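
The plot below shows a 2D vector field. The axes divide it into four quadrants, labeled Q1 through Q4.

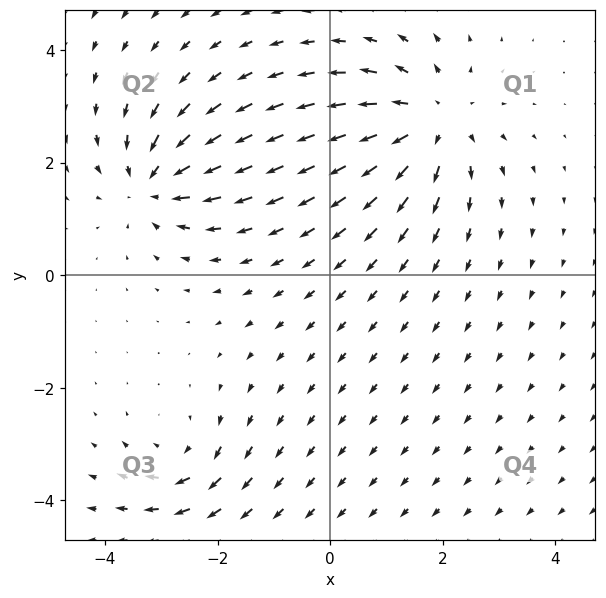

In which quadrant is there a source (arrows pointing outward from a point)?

Q1

The source sits at approximately (1.8, 2.7), which lies in quadrant Q1. The divergence there is about +4, positive as expected for a source.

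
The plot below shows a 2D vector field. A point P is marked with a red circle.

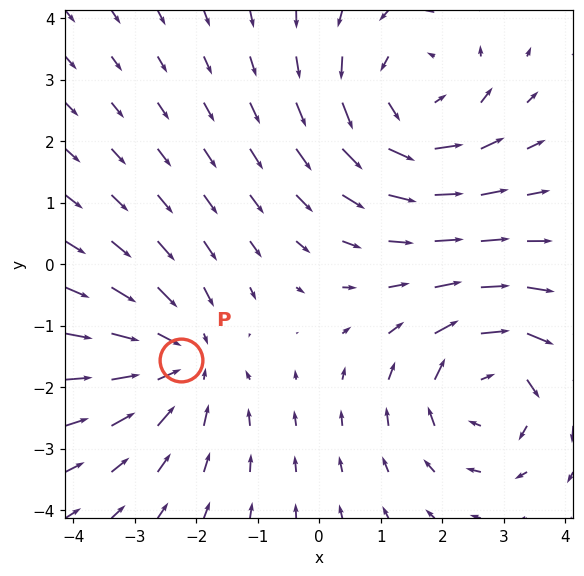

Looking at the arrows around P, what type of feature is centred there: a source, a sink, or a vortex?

sink

At P (-2.2, -1.6) the arrows converge inward. Divergence about -3, curl ≈0 — negative divergence with near-zero curl is a sink.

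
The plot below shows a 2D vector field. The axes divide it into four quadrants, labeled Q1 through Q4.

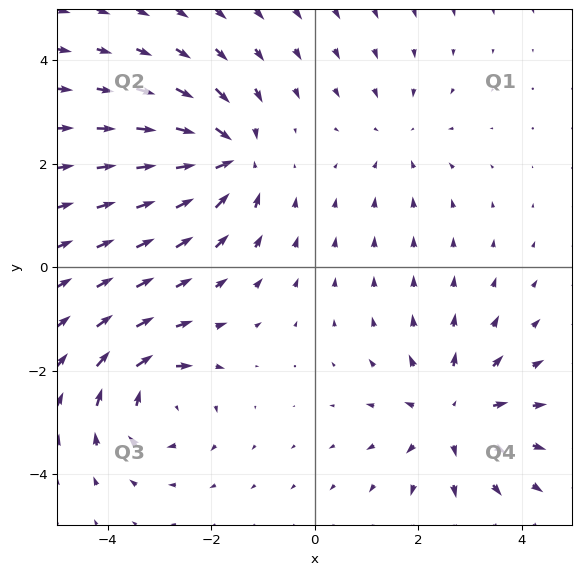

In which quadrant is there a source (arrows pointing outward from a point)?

Q4

The source sits at approximately (2.7, -2.9), which lies in quadrant Q4. The divergence there is about +4, positive as expected for a source.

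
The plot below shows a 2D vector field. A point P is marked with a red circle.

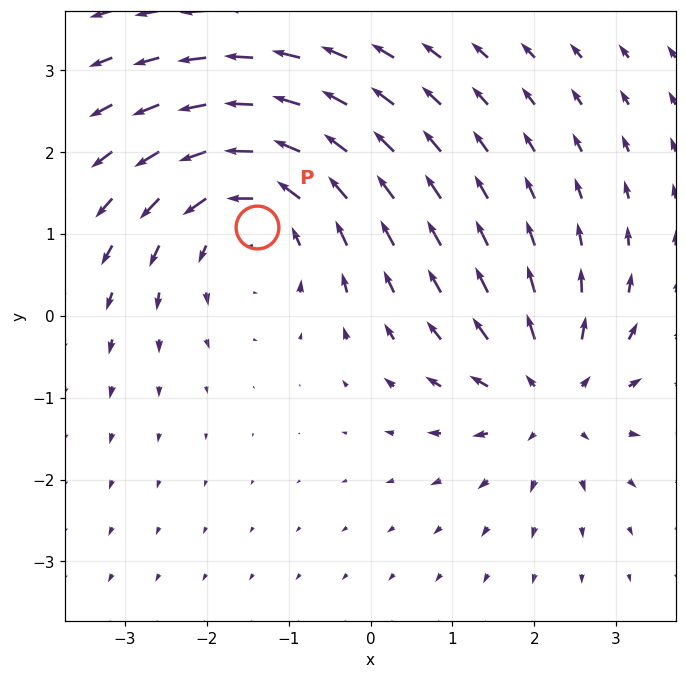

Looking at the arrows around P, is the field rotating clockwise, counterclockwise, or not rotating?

Near P at (-1.4, 1.1) the arrows circulate counterclockwise. The curl (z-component) there is about +4; positive curl means counterclockwise rotation.

counterclockwise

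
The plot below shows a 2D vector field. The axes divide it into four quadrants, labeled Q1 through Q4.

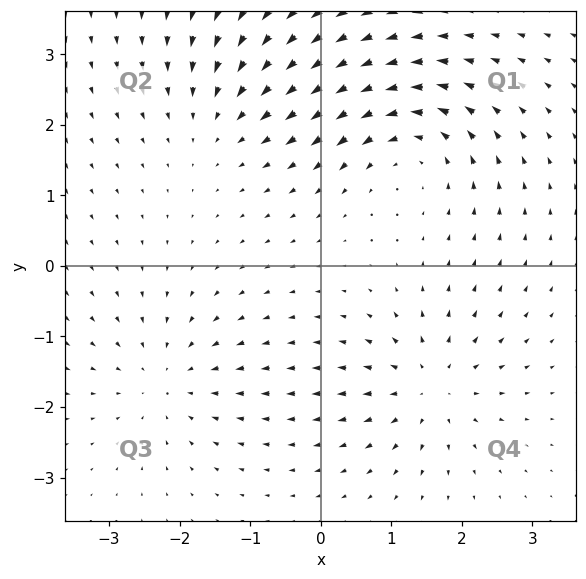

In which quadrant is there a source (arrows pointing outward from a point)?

Q4

The source sits at approximately (1.6, -1.7), which lies in quadrant Q4. The divergence there is about +4, positive as expected for a source.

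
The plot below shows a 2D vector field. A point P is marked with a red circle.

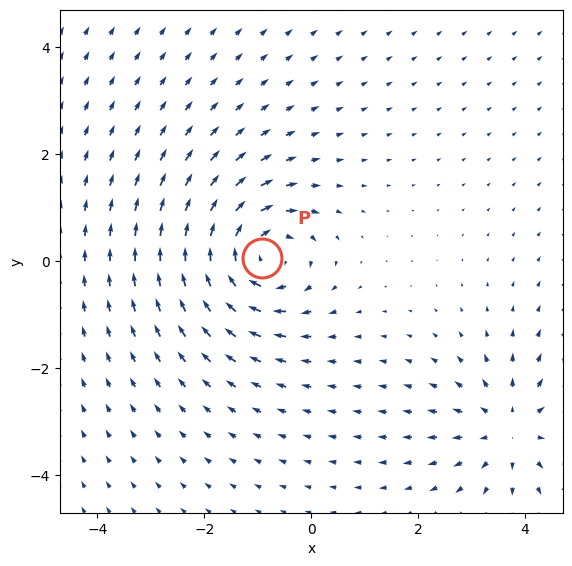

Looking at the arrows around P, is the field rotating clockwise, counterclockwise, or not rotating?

clockwise

Near P at (-0.9, 0.1) the arrows circulate clockwise. The curl (z-component) there is about -5; negative curl means clockwise rotation.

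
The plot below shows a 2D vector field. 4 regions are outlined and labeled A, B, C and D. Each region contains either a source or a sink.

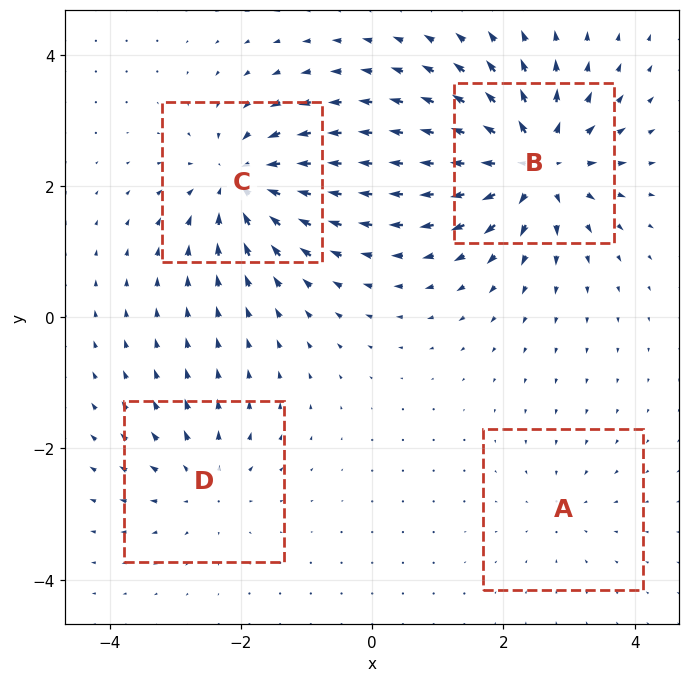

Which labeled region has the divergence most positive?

Divergence at each region's feature centre — A: about -3, B: about +8, C: about -7, D: about +4. Region B is most positive.

B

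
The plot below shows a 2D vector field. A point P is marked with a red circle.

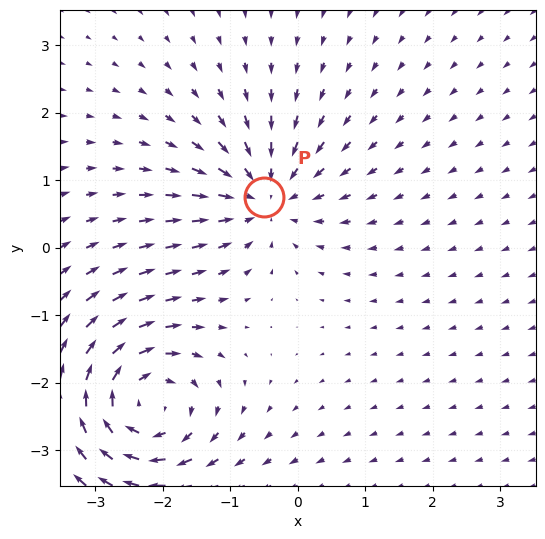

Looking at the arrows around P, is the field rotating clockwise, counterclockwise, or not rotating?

not rotating

Near P at (-0.5, 0.8) the arrows show no circulation. The curl there is ≈0.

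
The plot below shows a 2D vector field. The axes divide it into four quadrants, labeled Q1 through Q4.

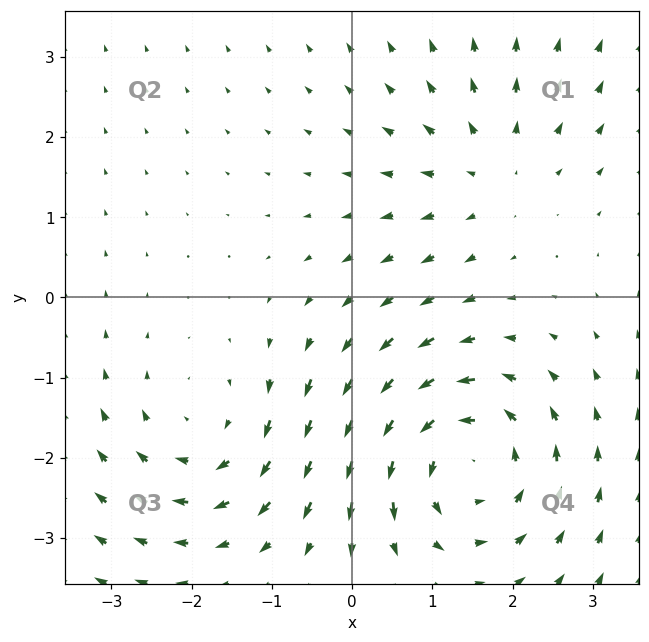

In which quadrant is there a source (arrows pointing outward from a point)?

Q1

The source sits at approximately (1.7, 1.6), which lies in quadrant Q1. The divergence there is about +3, positive as expected for a source.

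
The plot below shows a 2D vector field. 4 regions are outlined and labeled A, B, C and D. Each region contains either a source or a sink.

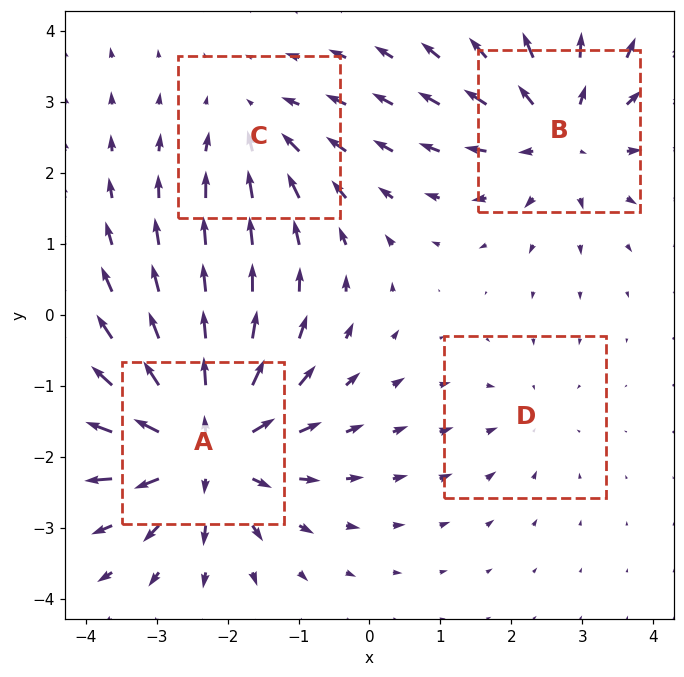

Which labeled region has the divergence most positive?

A

Divergence at each region's feature centre — A: about +7, B: about +5, C: about -3, D: about -2. Region A is most positive.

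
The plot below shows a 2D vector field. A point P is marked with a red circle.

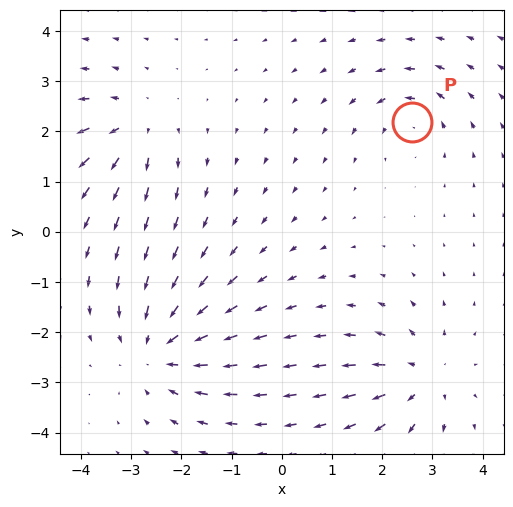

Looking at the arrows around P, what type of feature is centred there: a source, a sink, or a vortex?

vortex

At P (2.6, 2.2) the arrows circulate counterclockwise. Divergence ≈0, curl about +4 — near-zero divergence with nonzero curl is a vortex.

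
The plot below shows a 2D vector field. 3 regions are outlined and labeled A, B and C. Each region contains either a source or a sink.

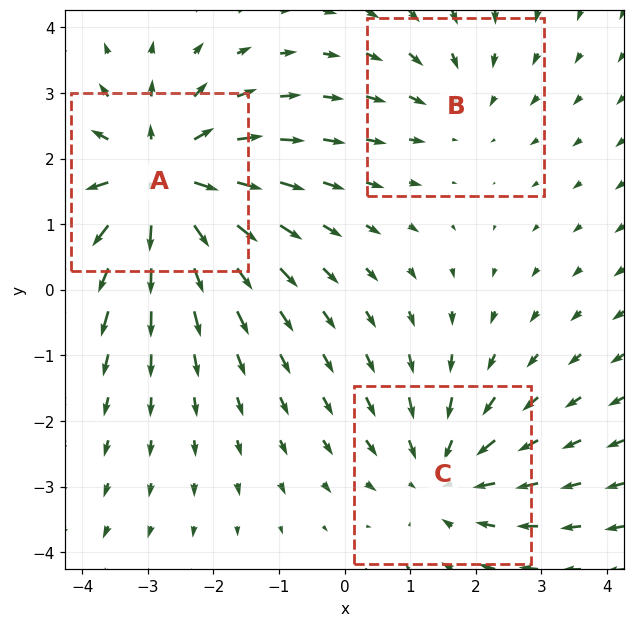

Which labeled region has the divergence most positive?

Divergence at each region's feature centre — A: about +4, B: about -2, C: about -3. Region A is most positive.

A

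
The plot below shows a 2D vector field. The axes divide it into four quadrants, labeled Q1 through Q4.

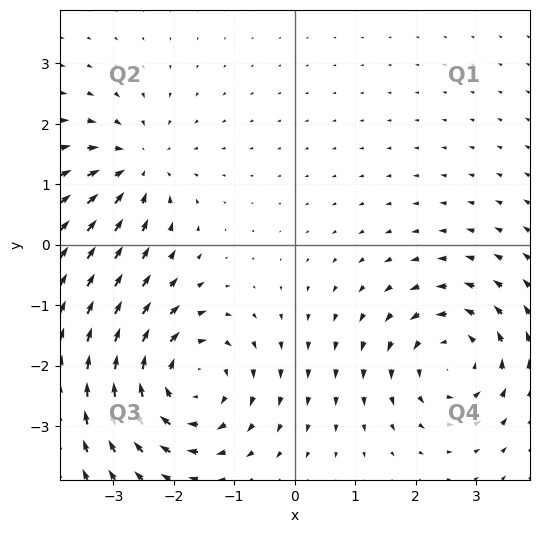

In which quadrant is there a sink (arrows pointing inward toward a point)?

Q2

The sink sits at approximately (-2.6, 1.3), which lies in quadrant Q2. The divergence there is about -3, negative as expected for a sink.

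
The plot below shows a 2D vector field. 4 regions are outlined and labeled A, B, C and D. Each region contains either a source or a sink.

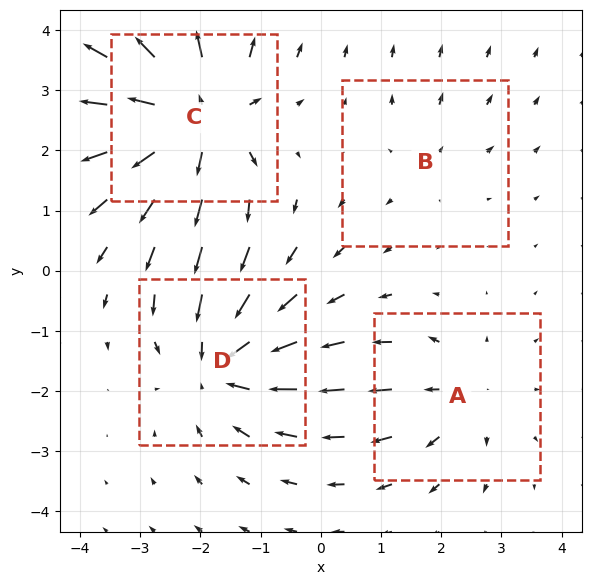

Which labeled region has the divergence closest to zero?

Divergence at each region's feature centre — A: about +3, B: about +2, C: about +6, D: about -5. Region B is closest to zero.

B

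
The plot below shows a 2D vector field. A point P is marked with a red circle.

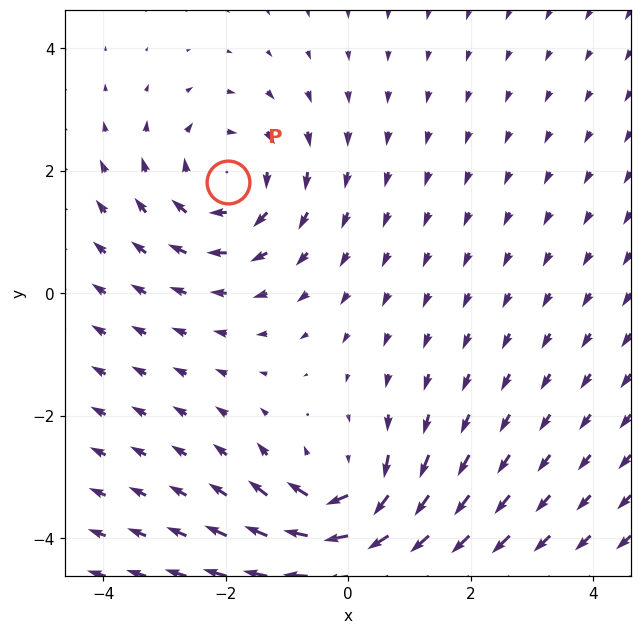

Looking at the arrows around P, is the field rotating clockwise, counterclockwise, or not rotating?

clockwise

Near P at (-2.0, 1.8) the arrows circulate clockwise. The curl (z-component) there is about -3; negative curl means clockwise rotation.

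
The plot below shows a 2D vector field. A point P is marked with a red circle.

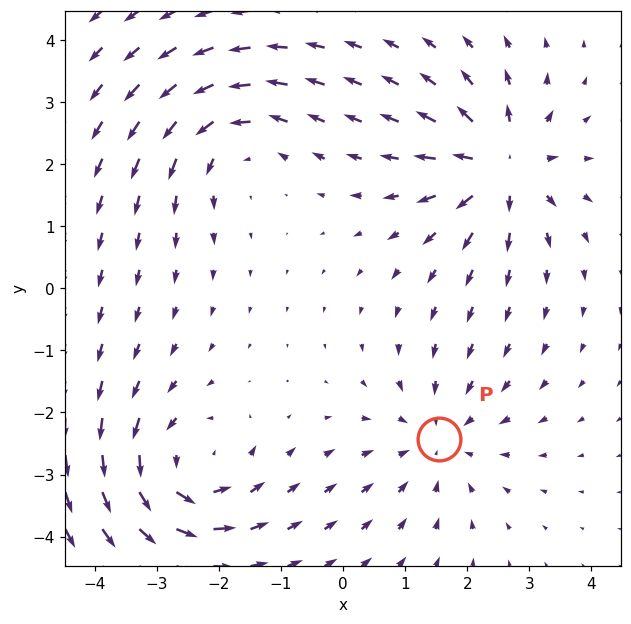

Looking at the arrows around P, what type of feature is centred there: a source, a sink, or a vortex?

At P (1.5, -2.4) the arrows converge inward. Divergence about -3, curl ≈0 — negative divergence with near-zero curl is a sink.

sink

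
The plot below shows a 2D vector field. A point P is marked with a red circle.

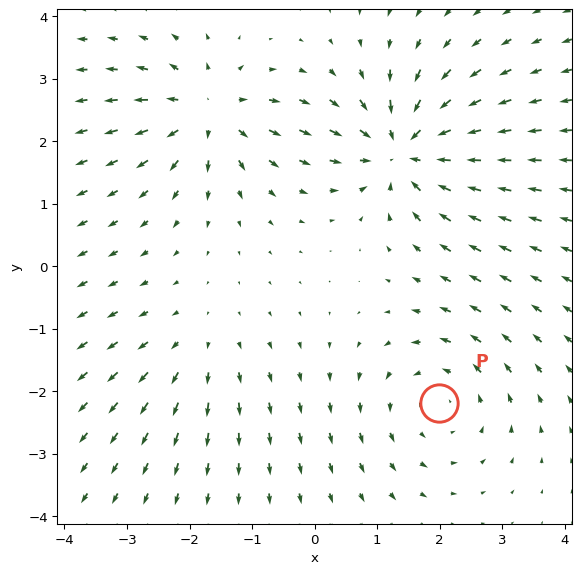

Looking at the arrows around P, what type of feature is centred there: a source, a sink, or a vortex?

vortex

At P (2.0, -2.2) the arrows circulate counterclockwise. Divergence ≈0, curl about +3 — near-zero divergence with nonzero curl is a vortex.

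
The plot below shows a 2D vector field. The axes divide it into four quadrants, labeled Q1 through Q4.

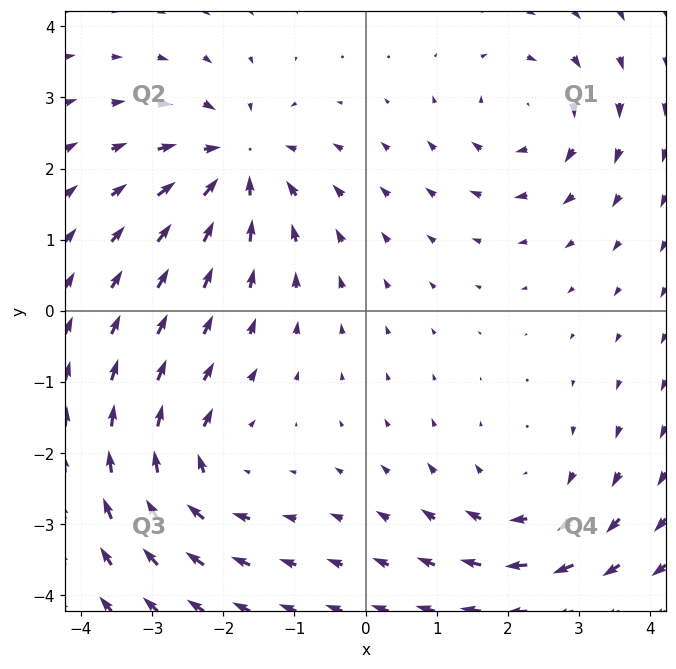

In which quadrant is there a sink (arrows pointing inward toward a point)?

The sink sits at approximately (-1.8, 2.1), which lies in quadrant Q2. The divergence there is about -5, negative as expected for a sink.

Q2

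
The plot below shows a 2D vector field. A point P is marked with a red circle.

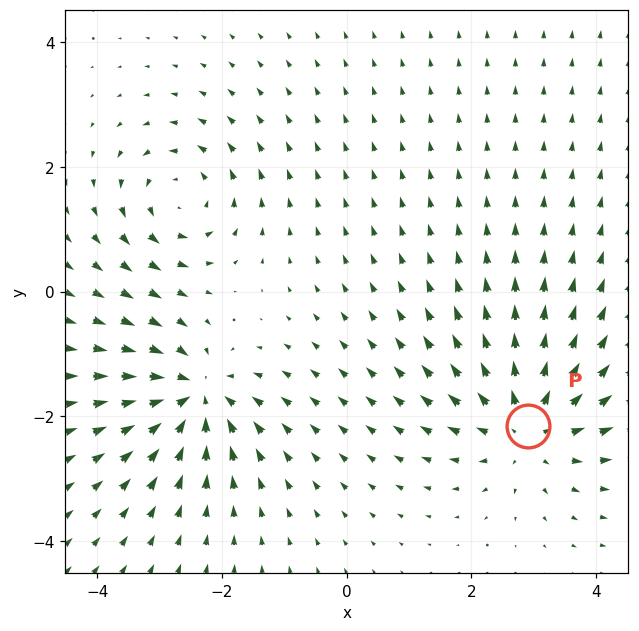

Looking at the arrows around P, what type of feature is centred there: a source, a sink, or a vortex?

At P (2.9, -2.2) the arrows spread outward. Divergence about +4, curl ≈0 — positive divergence with near-zero curl is a source.

source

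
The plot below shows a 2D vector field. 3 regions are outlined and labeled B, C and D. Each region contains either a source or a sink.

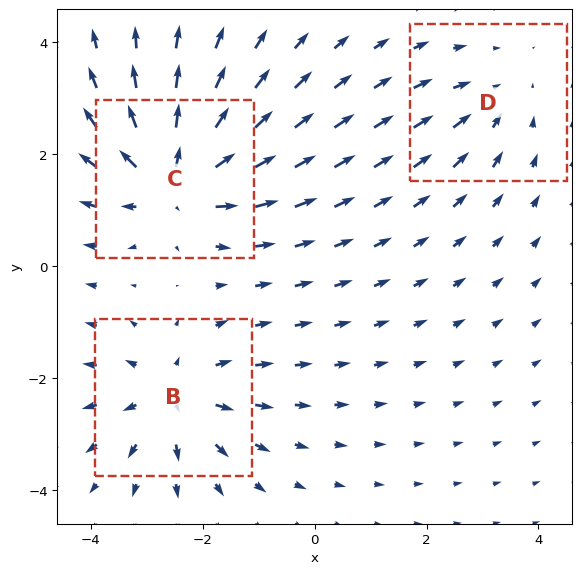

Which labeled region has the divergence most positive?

Divergence at each region's feature centre — B: about +4, C: about +5, D: about -2. Region C is most positive.

C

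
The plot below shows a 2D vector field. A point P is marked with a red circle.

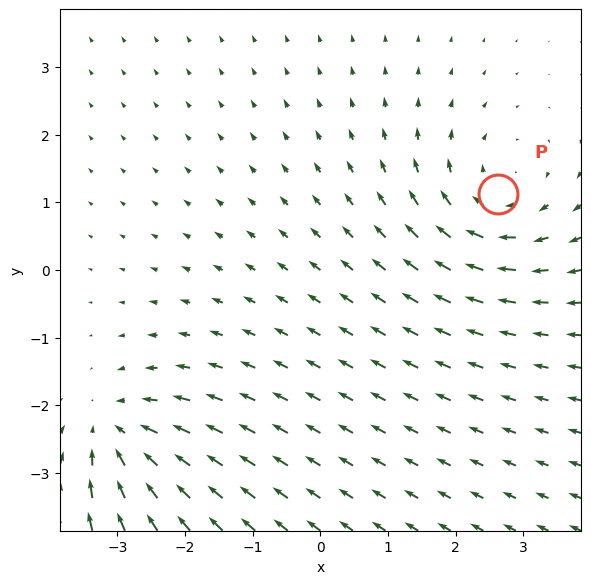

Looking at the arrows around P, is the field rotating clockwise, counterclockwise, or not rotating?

clockwise

Near P at (2.6, 1.1) the arrows circulate clockwise. The curl (z-component) there is about -4; negative curl means clockwise rotation.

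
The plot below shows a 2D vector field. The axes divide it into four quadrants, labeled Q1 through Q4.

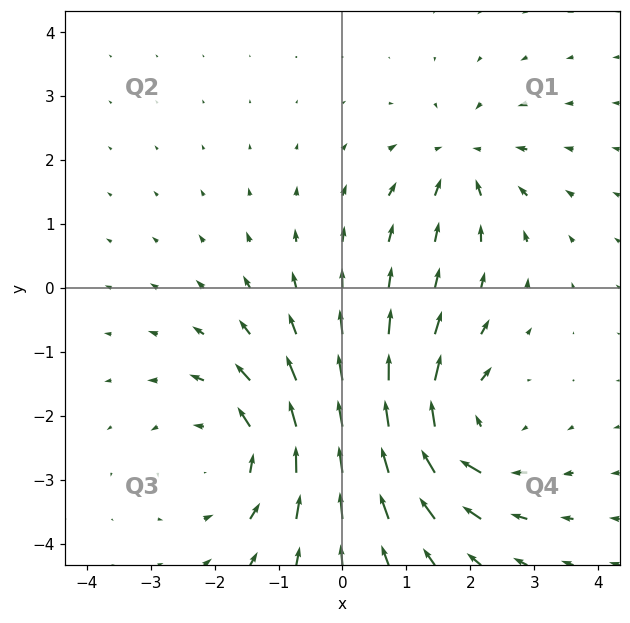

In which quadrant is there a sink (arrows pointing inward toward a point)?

Q1

The sink sits at approximately (1.9, 2.0), which lies in quadrant Q1. The divergence there is about -4, negative as expected for a sink.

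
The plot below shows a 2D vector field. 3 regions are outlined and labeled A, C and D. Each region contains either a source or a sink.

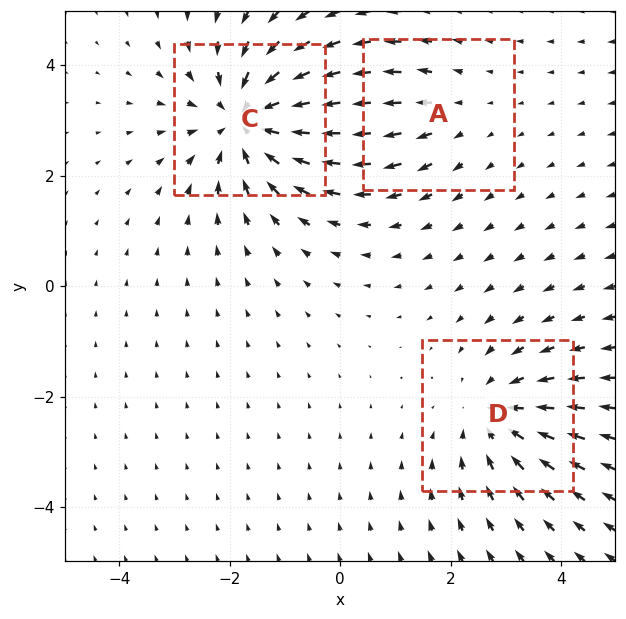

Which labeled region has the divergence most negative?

C

Divergence at each region's feature centre — A: about +2, C: about -4, D: about -3. Region C is most negative.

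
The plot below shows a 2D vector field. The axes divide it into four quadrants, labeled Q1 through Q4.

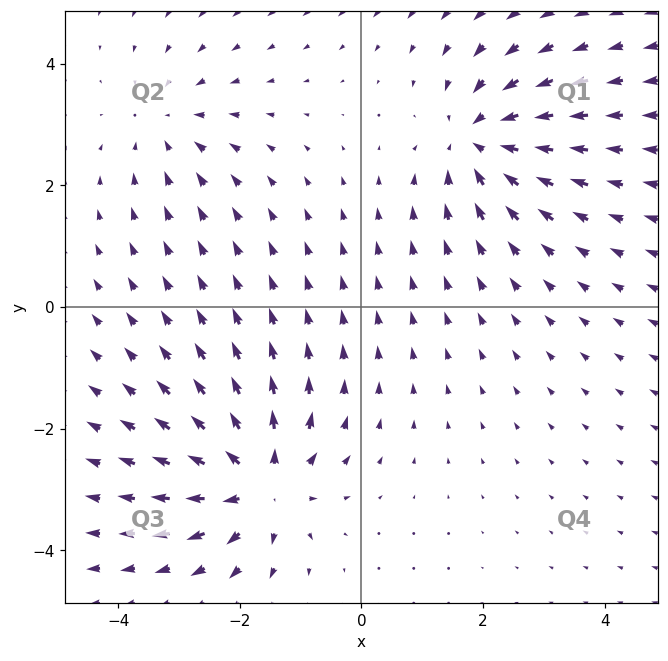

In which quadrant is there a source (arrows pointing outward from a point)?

Q3

The source sits at approximately (-1.7, -2.9), which lies in quadrant Q3. The divergence there is about +5, positive as expected for a source.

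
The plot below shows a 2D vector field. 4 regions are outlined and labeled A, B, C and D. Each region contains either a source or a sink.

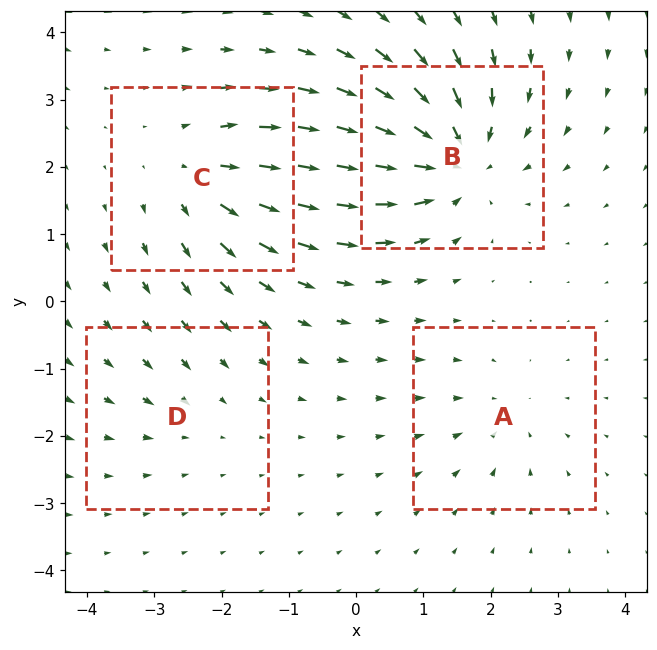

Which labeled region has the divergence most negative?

Divergence at each region's feature centre — A: about -3, B: about -7, C: about +5, D: about -2. Region B is most negative.

B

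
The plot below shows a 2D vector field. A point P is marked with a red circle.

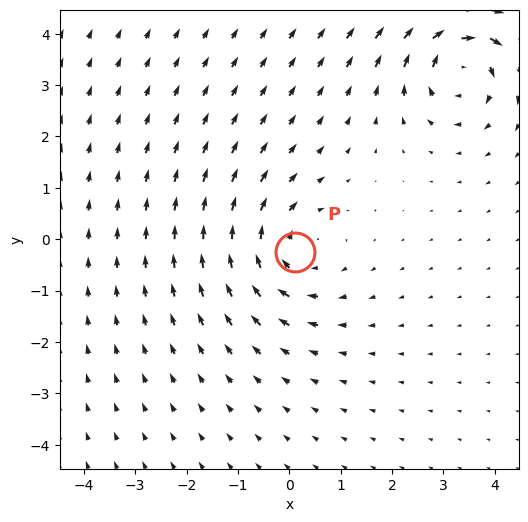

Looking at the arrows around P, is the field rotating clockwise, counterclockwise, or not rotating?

clockwise

Near P at (0.1, -0.2) the arrows circulate clockwise. The curl (z-component) there is about -3; negative curl means clockwise rotation.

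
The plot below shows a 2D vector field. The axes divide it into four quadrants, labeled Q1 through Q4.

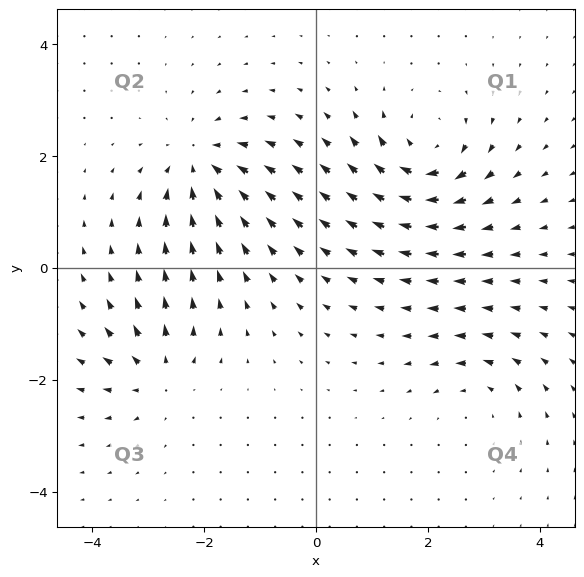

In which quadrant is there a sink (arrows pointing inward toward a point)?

Q2

The sink sits at approximately (-2.1, 1.9), which lies in quadrant Q2. The divergence there is about -5, negative as expected for a sink.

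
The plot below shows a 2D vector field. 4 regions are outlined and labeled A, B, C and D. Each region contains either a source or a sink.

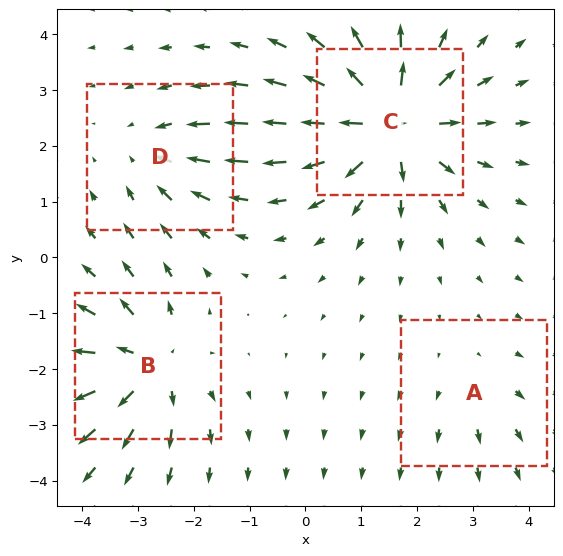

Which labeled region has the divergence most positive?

C

Divergence at each region's feature centre — A: about +2, B: about +6, C: about +9, D: about -4. Region C is most positive.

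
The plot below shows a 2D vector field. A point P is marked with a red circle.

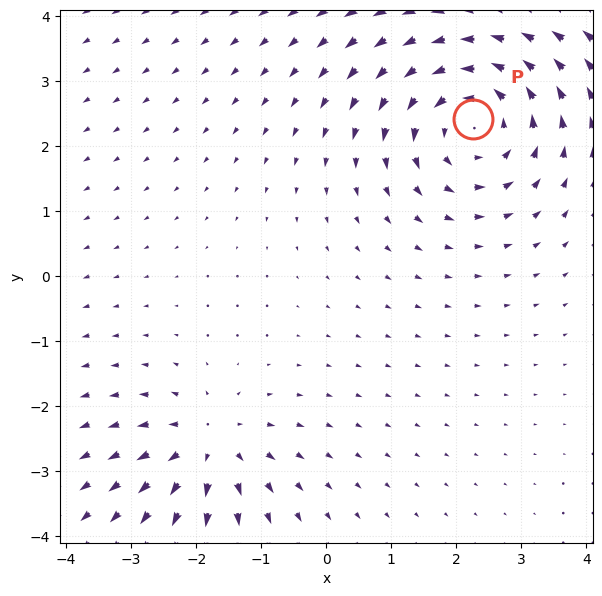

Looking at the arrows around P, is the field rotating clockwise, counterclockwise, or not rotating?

Near P at (2.3, 2.4) the arrows circulate counterclockwise. The curl (z-component) there is about +4; positive curl means counterclockwise rotation.

counterclockwise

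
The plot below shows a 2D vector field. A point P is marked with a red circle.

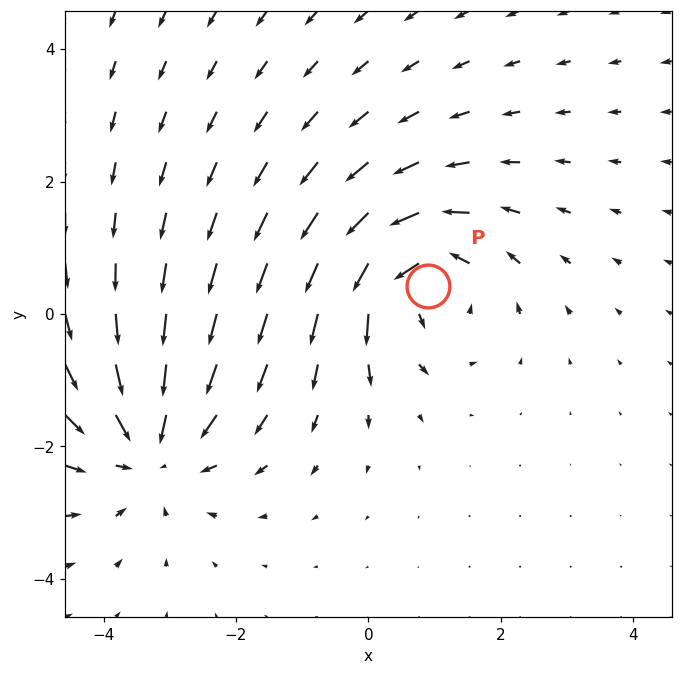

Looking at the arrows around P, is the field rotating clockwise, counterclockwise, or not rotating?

counterclockwise

Near P at (0.9, 0.4) the arrows circulate counterclockwise. The curl (z-component) there is about +4; positive curl means counterclockwise rotation.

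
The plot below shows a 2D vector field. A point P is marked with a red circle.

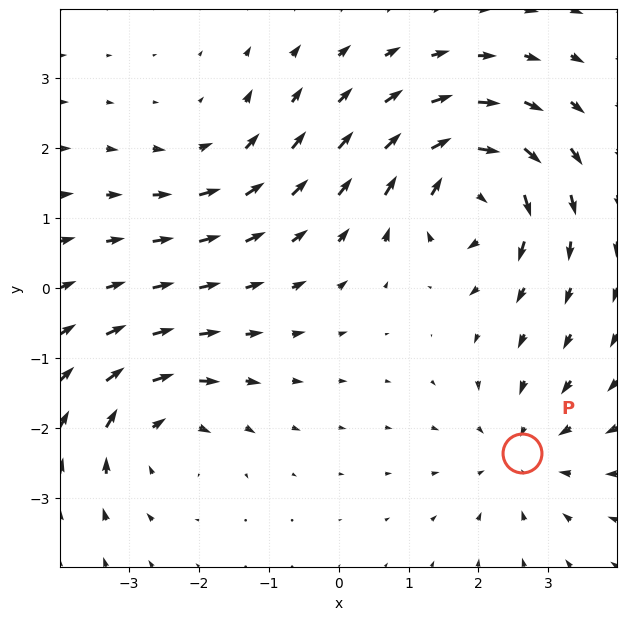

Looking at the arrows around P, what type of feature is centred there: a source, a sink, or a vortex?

sink

At P (2.6, -2.4) the arrows converge inward. Divergence about -3, curl ≈0 — negative divergence with near-zero curl is a sink.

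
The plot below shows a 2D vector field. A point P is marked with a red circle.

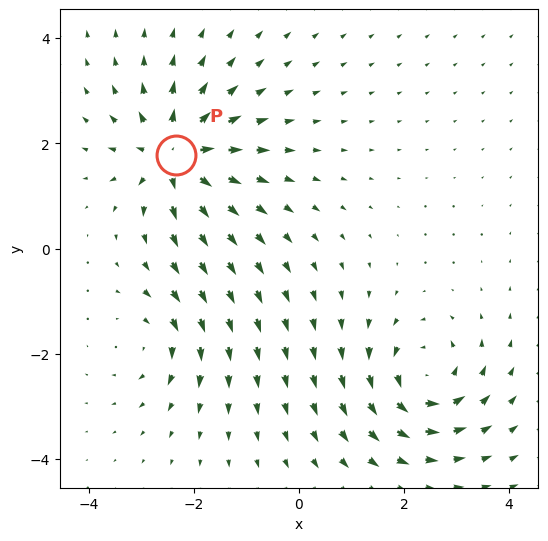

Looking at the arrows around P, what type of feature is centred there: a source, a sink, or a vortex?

source

At P (-2.3, 1.8) the arrows spread outward. Divergence about +6, curl ≈0 — positive divergence with near-zero curl is a source.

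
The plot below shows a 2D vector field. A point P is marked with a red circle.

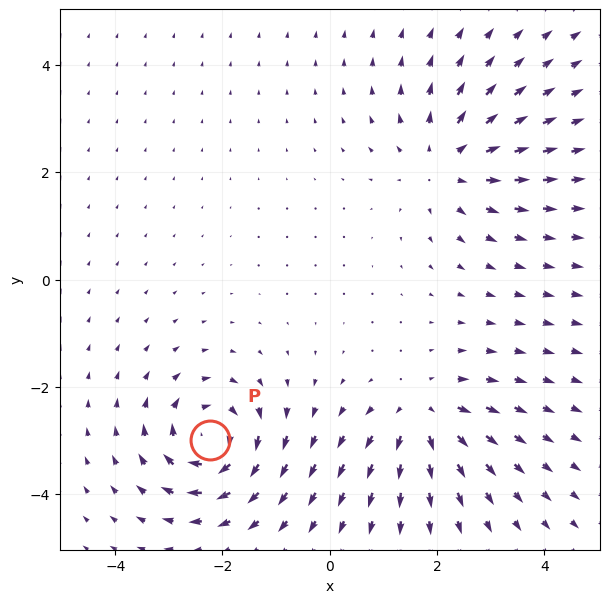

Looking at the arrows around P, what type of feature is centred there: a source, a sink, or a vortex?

vortex

At P (-2.2, -3.0) the arrows circulate clockwise. Divergence ≈0, curl about -7 — near-zero divergence with nonzero curl is a vortex.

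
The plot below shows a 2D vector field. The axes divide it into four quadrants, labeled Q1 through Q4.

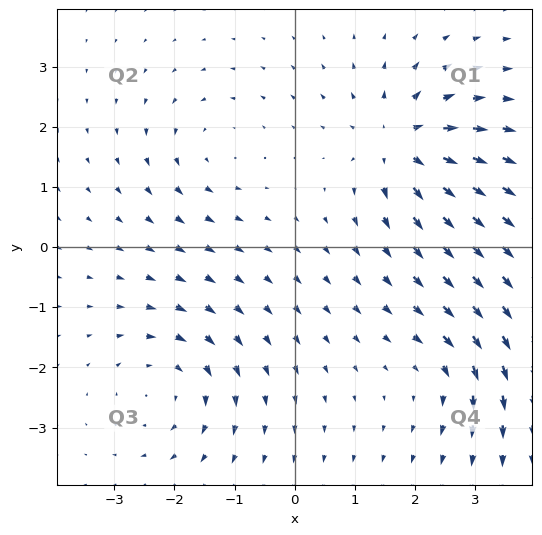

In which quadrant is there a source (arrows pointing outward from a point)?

The source sits at approximately (1.8, 1.7), which lies in quadrant Q1. The divergence there is about +6, positive as expected for a source.

Q1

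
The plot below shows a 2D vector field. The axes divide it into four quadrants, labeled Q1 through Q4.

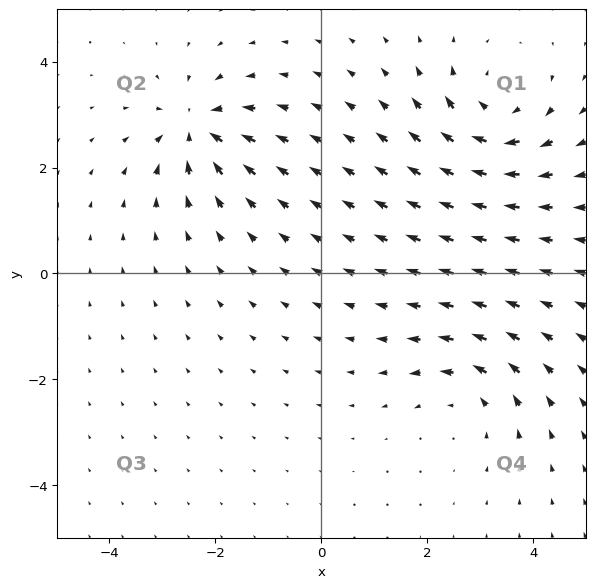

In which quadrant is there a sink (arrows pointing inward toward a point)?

The sink sits at approximately (-2.4, 2.7), which lies in quadrant Q2. The divergence there is about -4, negative as expected for a sink.

Q2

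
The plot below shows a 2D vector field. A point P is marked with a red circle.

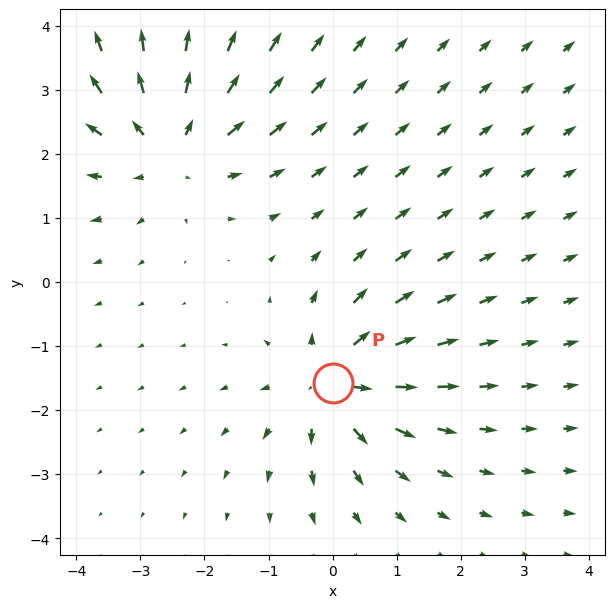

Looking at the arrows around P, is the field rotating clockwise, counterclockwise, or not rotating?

not rotating

Near P at (0.0, -1.6) the arrows show no circulation. The curl there is ≈0.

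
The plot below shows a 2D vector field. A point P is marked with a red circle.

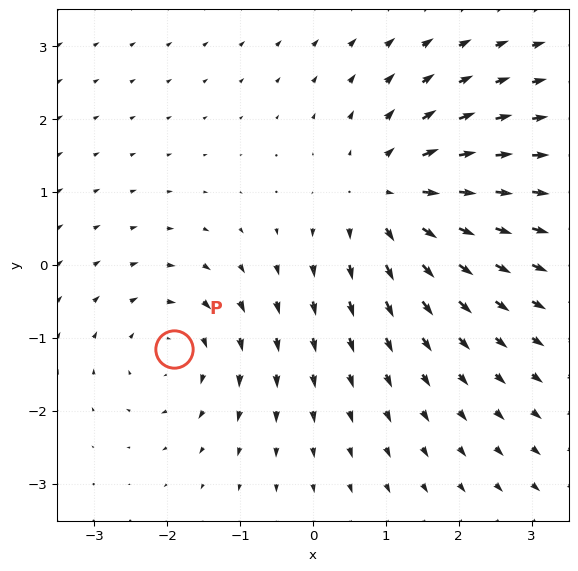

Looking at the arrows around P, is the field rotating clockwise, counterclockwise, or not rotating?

clockwise

Near P at (-1.9, -1.2) the arrows circulate clockwise. The curl (z-component) there is about -4; negative curl means clockwise rotation.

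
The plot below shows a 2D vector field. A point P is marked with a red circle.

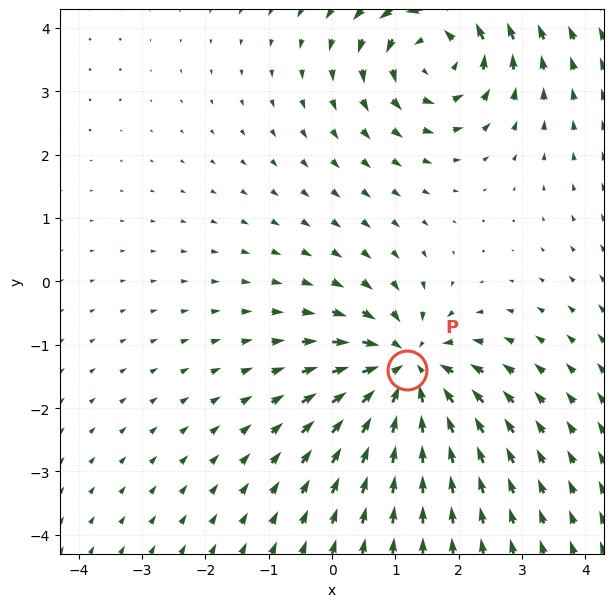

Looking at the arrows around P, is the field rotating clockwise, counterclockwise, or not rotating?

Near P at (1.2, -1.4) the arrows show no circulation. The curl there is ≈0.

not rotating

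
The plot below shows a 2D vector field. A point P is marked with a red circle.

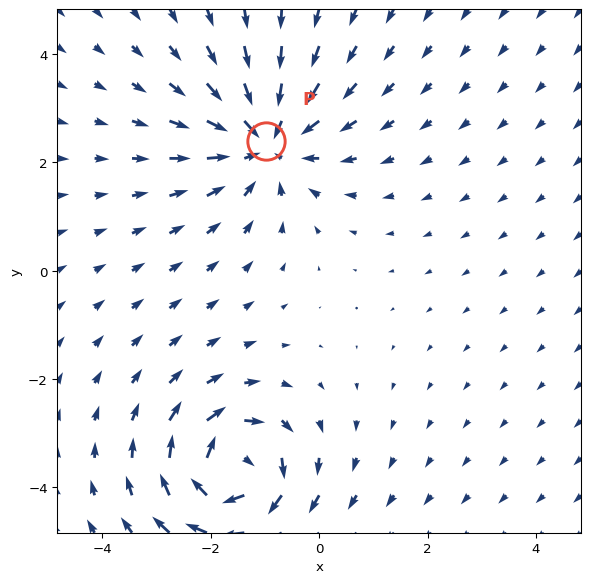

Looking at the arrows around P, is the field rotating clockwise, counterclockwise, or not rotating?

not rotating

Near P at (-1.0, 2.4) the arrows show no circulation. The curl there is ≈0.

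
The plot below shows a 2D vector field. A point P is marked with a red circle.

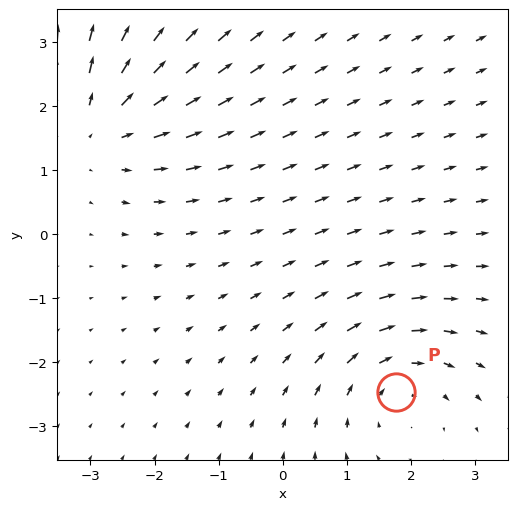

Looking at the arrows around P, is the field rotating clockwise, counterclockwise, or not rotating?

Near P at (1.8, -2.5) the arrows circulate clockwise. The curl (z-component) there is about -3; negative curl means clockwise rotation.

clockwise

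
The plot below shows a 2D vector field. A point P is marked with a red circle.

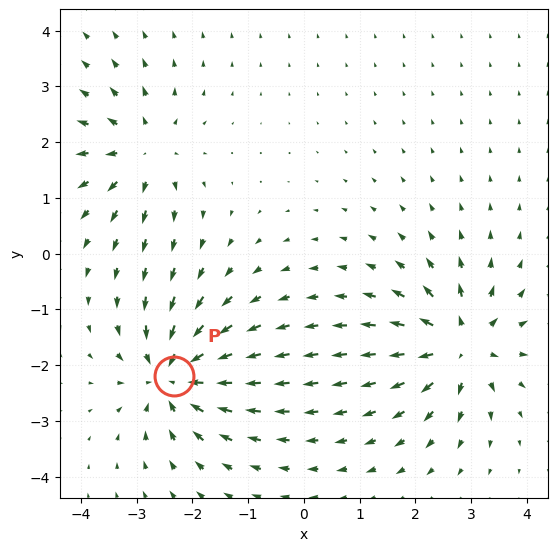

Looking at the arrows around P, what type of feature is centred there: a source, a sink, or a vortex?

sink

At P (-2.3, -2.2) the arrows converge inward. Divergence about -6, curl ≈0 — negative divergence with near-zero curl is a sink.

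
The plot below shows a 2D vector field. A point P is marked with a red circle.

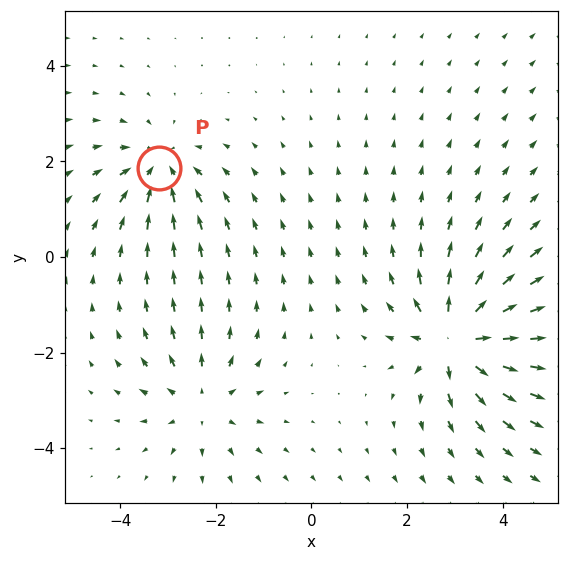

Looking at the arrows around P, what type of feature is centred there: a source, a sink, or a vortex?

sink

At P (-3.2, 1.9) the arrows converge inward. Divergence about -4, curl ≈0 — negative divergence with near-zero curl is a sink.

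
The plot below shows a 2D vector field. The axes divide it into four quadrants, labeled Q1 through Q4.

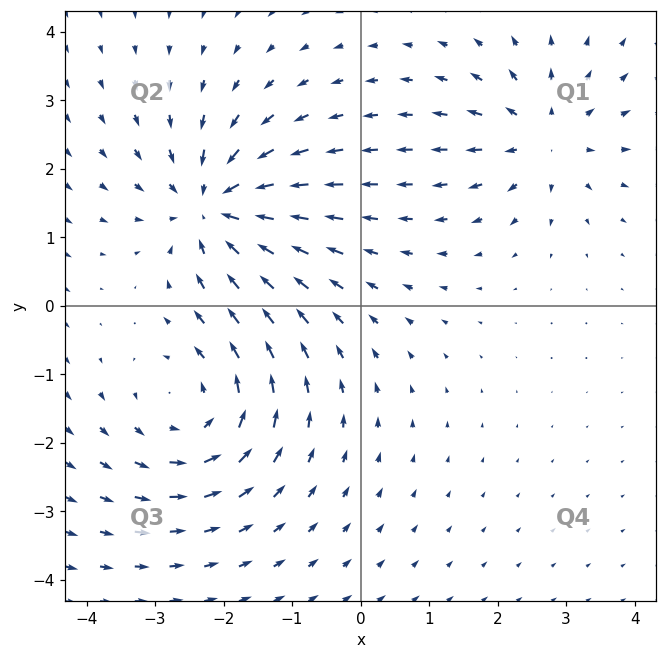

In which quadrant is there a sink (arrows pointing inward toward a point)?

The sink sits at approximately (-2.1, 1.4), which lies in quadrant Q2. The divergence there is about -5, negative as expected for a sink.

Q2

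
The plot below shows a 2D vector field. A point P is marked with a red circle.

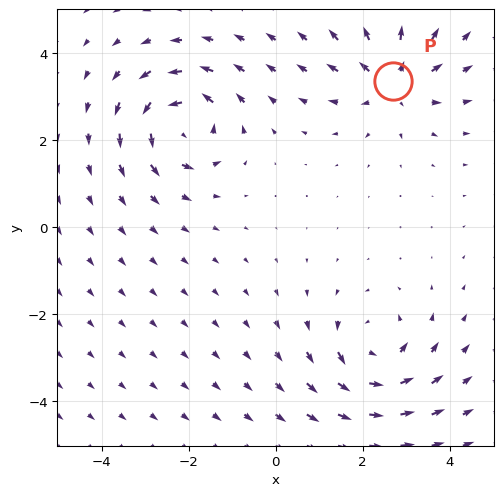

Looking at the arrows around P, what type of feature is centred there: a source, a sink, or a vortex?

At P (2.7, 3.4) the arrows spread outward. Divergence about +5, curl ≈0 — positive divergence with near-zero curl is a source.

source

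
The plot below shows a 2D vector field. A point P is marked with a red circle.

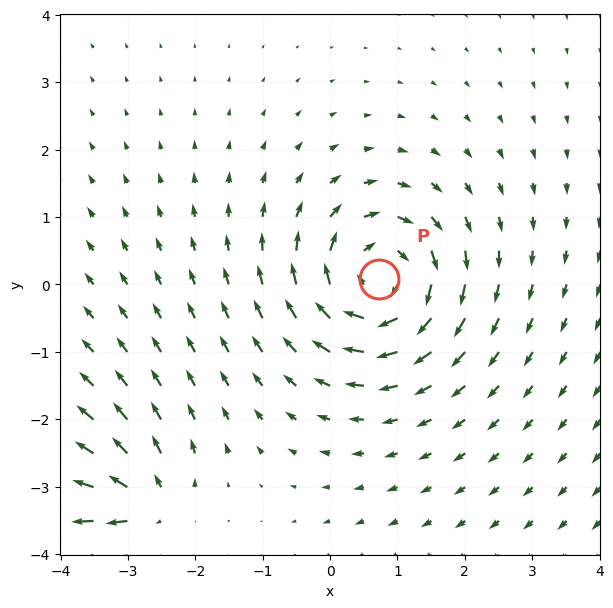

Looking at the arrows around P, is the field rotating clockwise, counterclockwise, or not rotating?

Near P at (0.7, 0.1) the arrows circulate clockwise. The curl (z-component) there is about -5; negative curl means clockwise rotation.

clockwise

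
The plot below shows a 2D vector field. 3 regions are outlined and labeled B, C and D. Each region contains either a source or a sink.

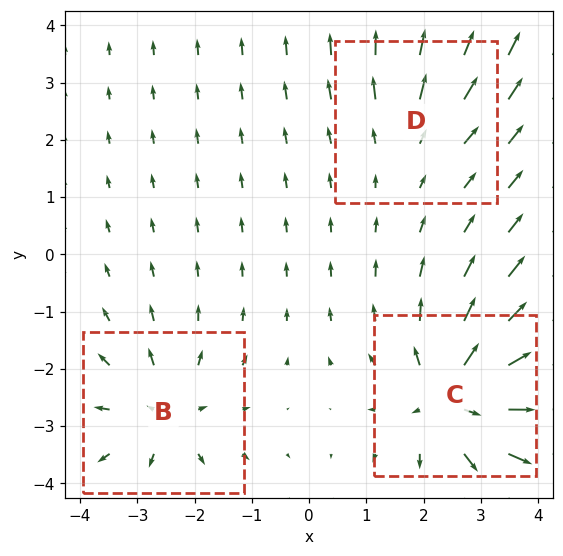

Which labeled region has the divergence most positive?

Divergence at each region's feature centre — B: about +3, C: about +5, D: about +2. Region C is most positive.

C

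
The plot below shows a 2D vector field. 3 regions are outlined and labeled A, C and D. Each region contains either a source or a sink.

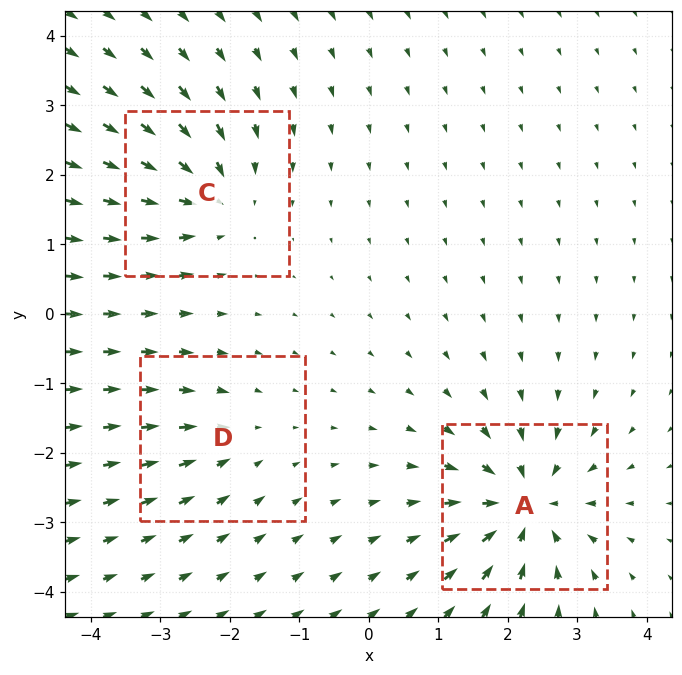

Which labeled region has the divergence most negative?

A

Divergence at each region's feature centre — A: about -6, C: about -4, D: about -2. Region A is most negative.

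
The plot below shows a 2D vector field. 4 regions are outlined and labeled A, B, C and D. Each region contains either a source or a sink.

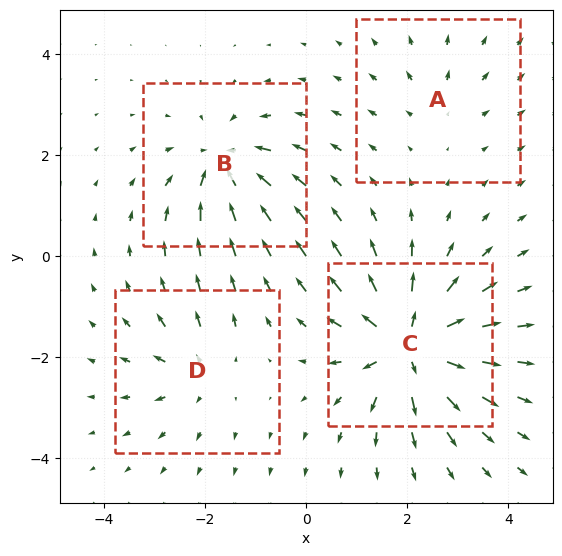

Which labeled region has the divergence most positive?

C

Divergence at each region's feature centre — A: about +2, B: about -5, C: about +8, D: about +4. Region C is most positive.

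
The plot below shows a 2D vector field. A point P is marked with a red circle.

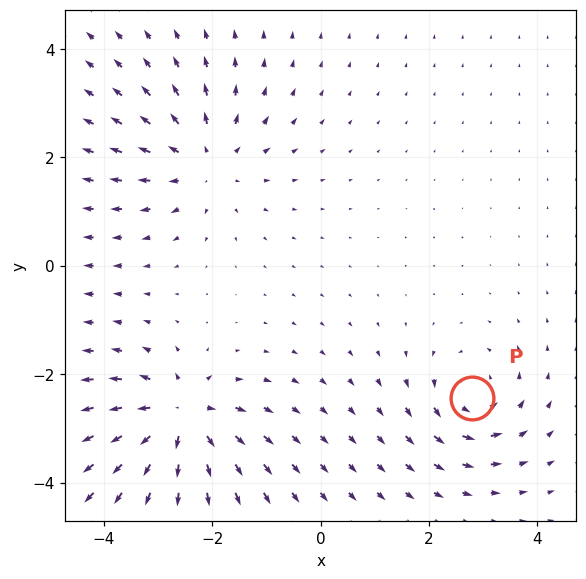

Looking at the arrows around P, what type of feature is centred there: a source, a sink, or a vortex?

At P (2.8, -2.4) the arrows circulate counterclockwise. Divergence ≈0, curl about +5 — near-zero divergence with nonzero curl is a vortex.

vortex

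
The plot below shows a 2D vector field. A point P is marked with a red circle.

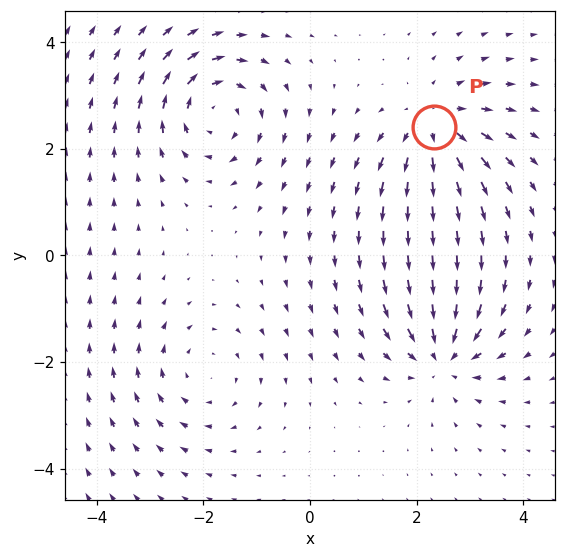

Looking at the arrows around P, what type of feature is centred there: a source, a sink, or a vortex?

At P (2.3, 2.4) the arrows spread outward. Divergence about +4, curl ≈0 — positive divergence with near-zero curl is a source.

source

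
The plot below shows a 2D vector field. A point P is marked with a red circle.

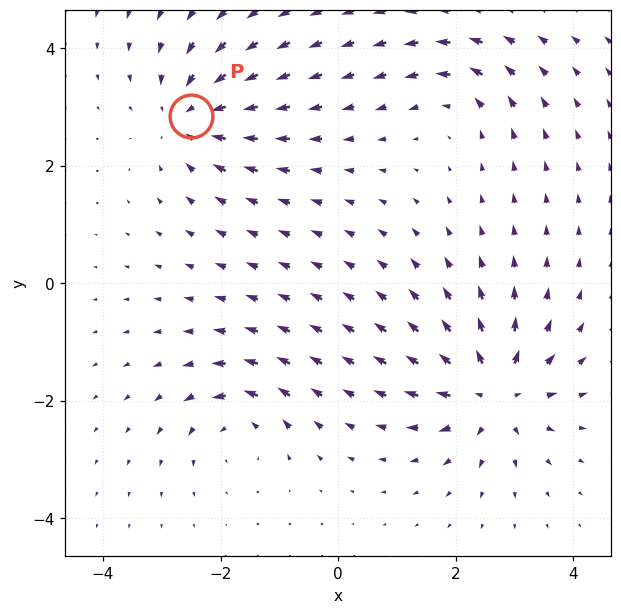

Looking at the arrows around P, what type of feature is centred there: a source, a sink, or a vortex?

sink

At P (-2.5, 2.8) the arrows converge inward. Divergence about -5, curl ≈0 — negative divergence with near-zero curl is a sink.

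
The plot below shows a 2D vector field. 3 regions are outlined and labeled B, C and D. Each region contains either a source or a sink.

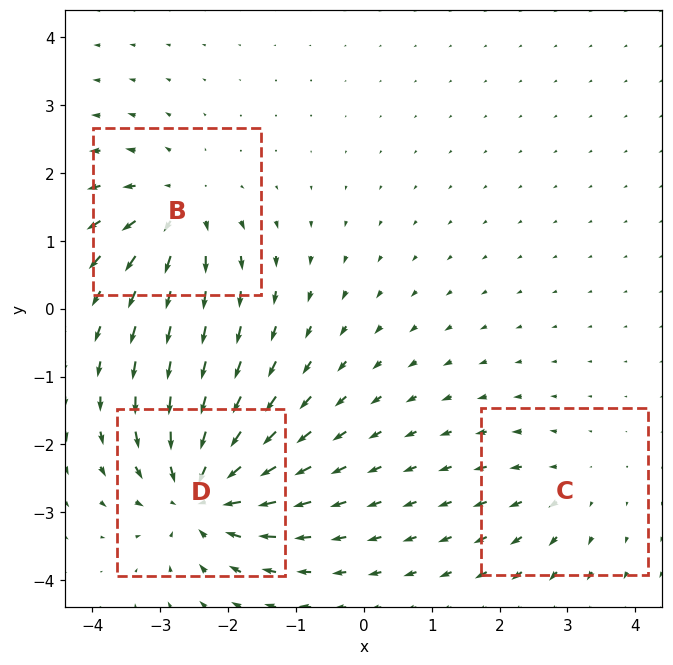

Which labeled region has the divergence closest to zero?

Divergence at each region's feature centre — B: about +4, C: about +2, D: about -5. Region C is closest to zero.

C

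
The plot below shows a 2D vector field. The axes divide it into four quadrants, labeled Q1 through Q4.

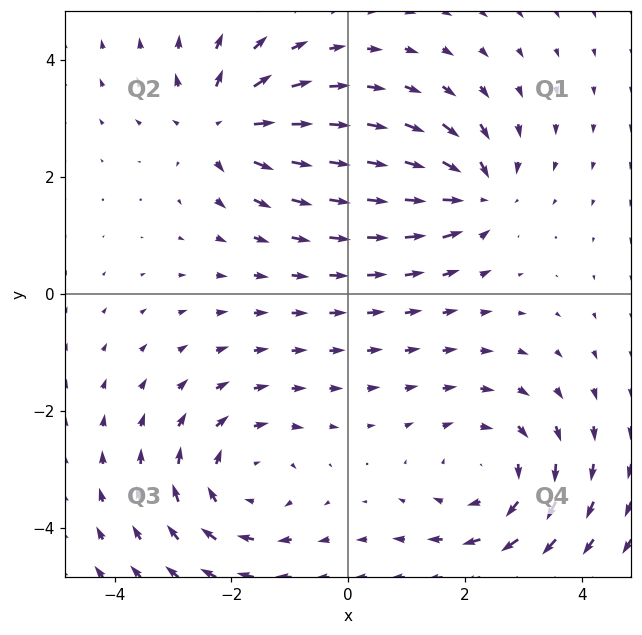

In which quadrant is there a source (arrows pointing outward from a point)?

Q2

The source sits at approximately (-2.2, 2.9), which lies in quadrant Q2. The divergence there is about +5, positive as expected for a source.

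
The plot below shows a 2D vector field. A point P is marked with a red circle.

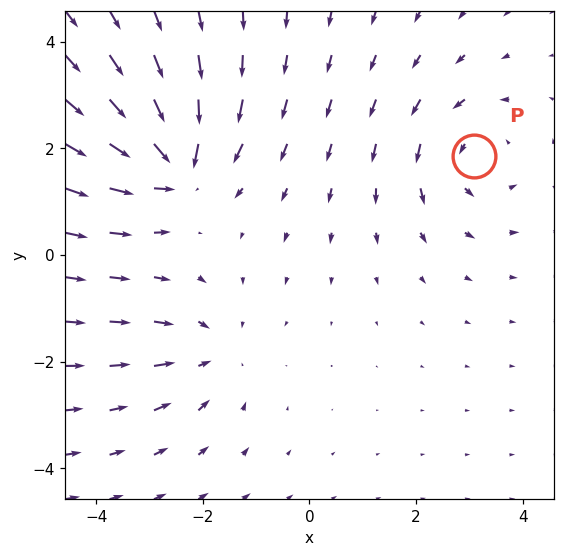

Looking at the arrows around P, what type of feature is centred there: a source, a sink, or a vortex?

At P (3.1, 1.9) the arrows circulate counterclockwise. Divergence ≈0, curl about +4 — near-zero divergence with nonzero curl is a vortex.

vortex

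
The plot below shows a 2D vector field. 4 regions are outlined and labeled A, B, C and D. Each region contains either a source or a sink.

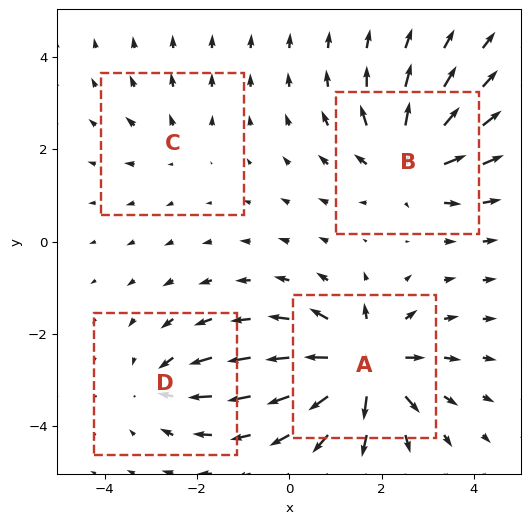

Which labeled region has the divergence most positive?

A

Divergence at each region's feature centre — A: about +9, B: about +7, C: about +3, D: about -4. Region A is most positive.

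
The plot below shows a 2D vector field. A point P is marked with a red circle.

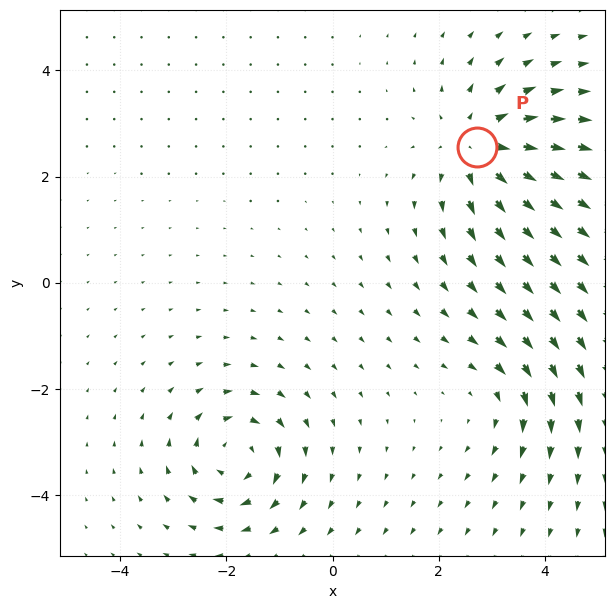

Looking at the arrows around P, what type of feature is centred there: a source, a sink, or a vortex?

source

At P (2.7, 2.6) the arrows spread outward. Divergence about +5, curl ≈0 — positive divergence with near-zero curl is a source.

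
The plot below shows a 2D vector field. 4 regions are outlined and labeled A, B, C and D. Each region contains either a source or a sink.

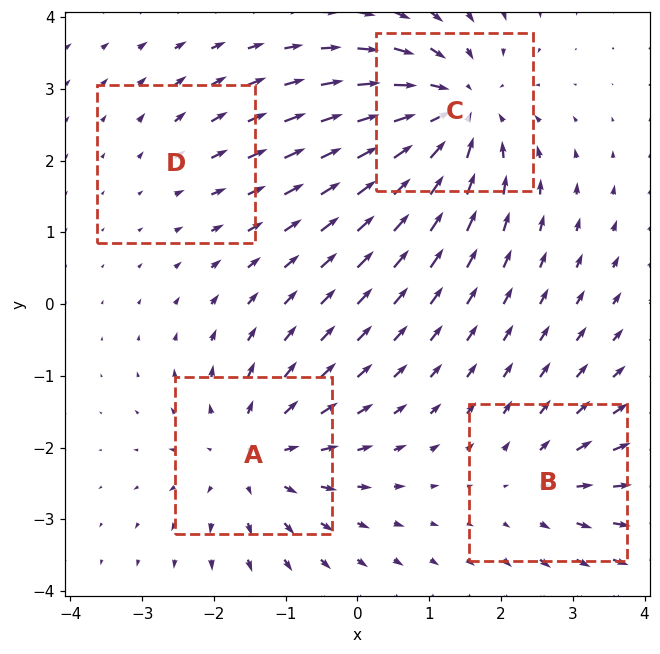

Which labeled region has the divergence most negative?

C

Divergence at each region's feature centre — A: about +5, B: about +3, C: about -6, D: about +2. Region C is most negative.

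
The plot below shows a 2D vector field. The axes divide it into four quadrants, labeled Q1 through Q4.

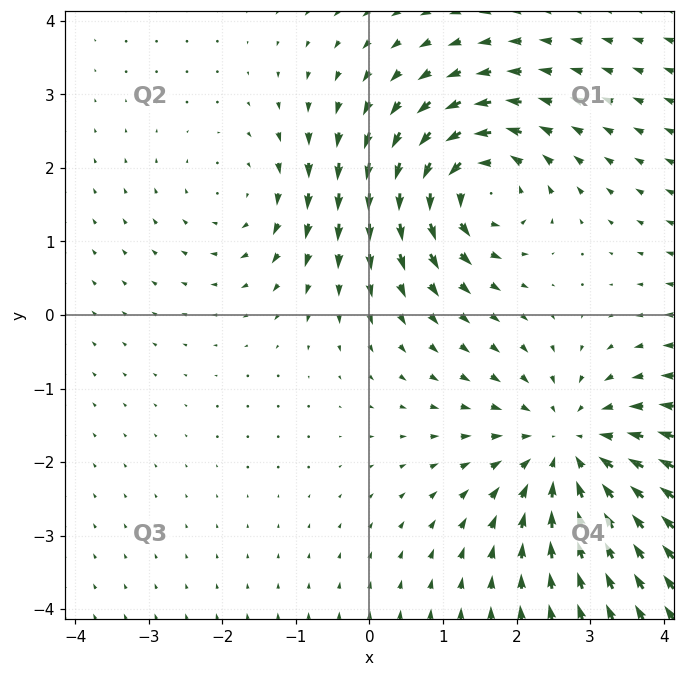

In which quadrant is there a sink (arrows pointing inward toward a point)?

Q4

The sink sits at approximately (2.7, -1.8), which lies in quadrant Q4. The divergence there is about -4, negative as expected for a sink.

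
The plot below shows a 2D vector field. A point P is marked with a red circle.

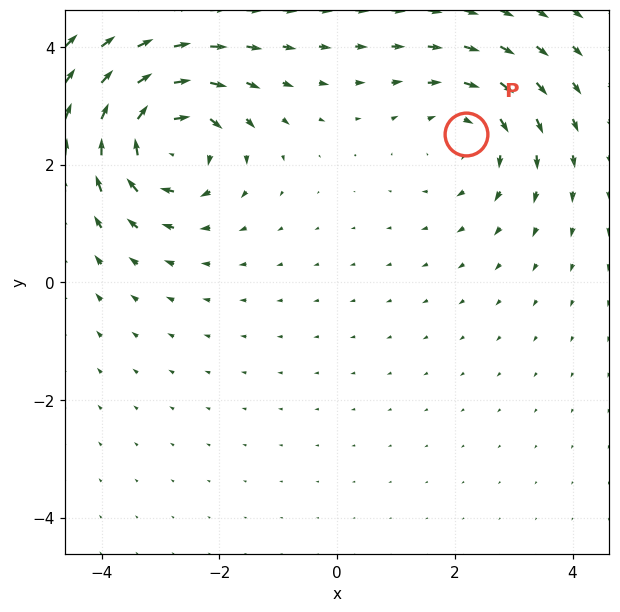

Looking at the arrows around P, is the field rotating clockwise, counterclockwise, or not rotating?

Near P at (2.2, 2.5) the arrows circulate clockwise. The curl (z-component) there is about -3; negative curl means clockwise rotation.

clockwise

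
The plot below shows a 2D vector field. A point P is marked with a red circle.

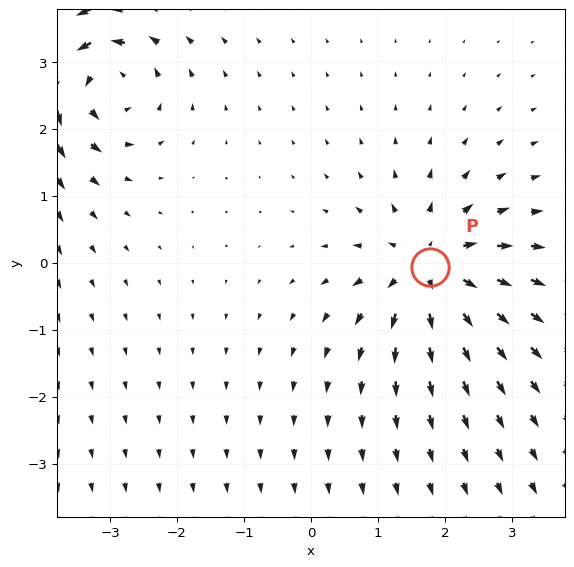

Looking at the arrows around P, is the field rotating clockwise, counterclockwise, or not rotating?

not rotating

Near P at (1.8, -0.1) the arrows show no circulation. The curl there is ≈0.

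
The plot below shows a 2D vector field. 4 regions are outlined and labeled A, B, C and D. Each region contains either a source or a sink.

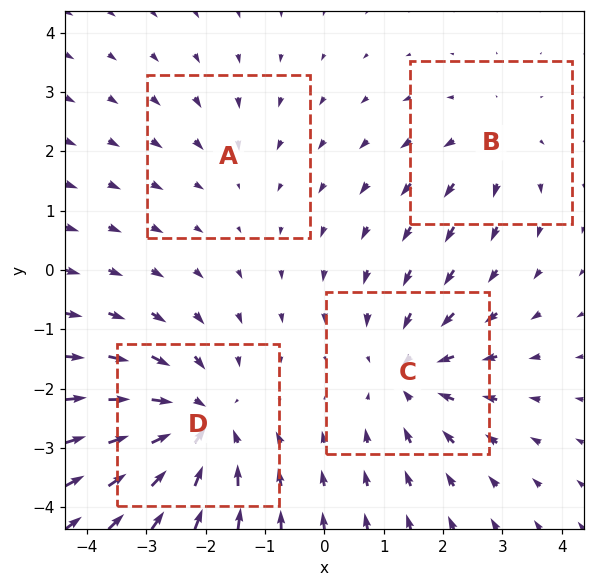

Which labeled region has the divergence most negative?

Divergence at each region's feature centre — A: about -2, B: about +3, C: about -4, D: about -6. Region D is most negative.

D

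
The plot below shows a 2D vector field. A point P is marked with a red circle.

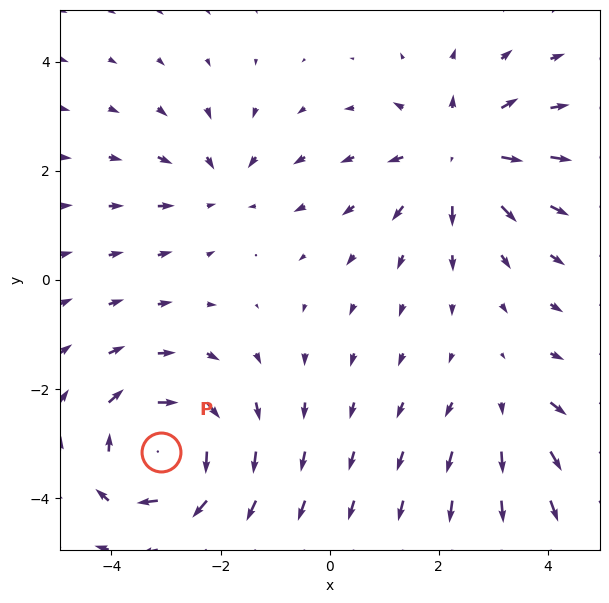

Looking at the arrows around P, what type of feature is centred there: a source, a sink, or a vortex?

At P (-3.1, -3.2) the arrows circulate clockwise. Divergence ≈0, curl about -4 — near-zero divergence with nonzero curl is a vortex.

vortex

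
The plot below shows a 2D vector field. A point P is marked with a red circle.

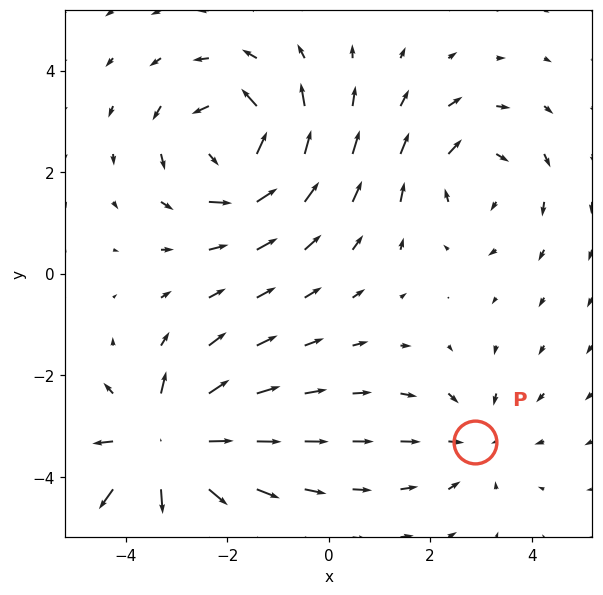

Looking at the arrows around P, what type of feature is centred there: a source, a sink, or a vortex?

sink

At P (2.9, -3.3) the arrows converge inward. Divergence about -3, curl ≈0 — negative divergence with near-zero curl is a sink.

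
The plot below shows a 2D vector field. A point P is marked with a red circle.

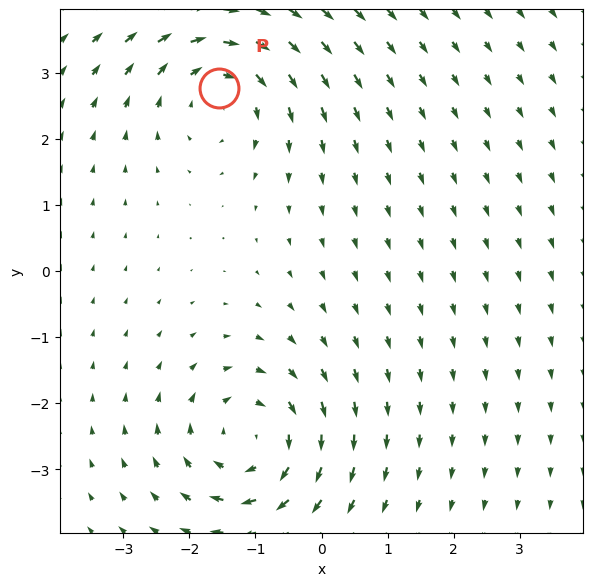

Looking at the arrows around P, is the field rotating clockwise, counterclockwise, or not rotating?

Near P at (-1.6, 2.8) the arrows circulate clockwise. The curl (z-component) there is about -3; negative curl means clockwise rotation.

clockwise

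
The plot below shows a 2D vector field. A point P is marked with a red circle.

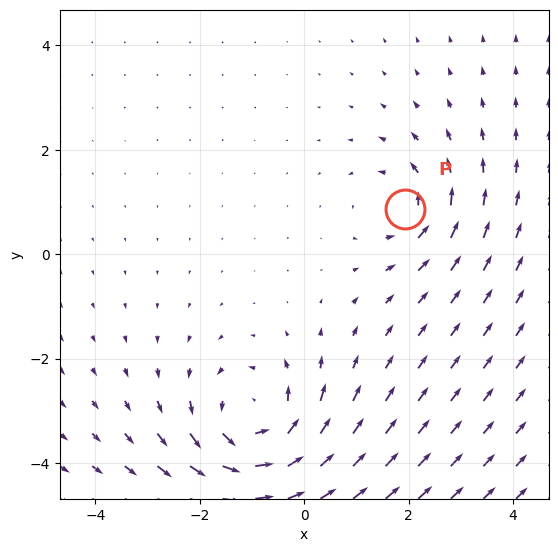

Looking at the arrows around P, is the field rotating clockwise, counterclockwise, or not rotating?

counterclockwise

Near P at (1.9, 0.9) the arrows circulate counterclockwise. The curl (z-component) there is about +3; positive curl means counterclockwise rotation.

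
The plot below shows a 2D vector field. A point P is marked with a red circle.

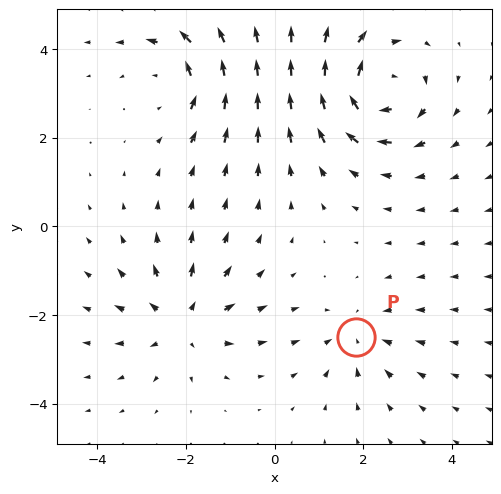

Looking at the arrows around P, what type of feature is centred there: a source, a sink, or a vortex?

sink

At P (1.8, -2.5) the arrows converge inward. Divergence about -3, curl ≈0 — negative divergence with near-zero curl is a sink.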